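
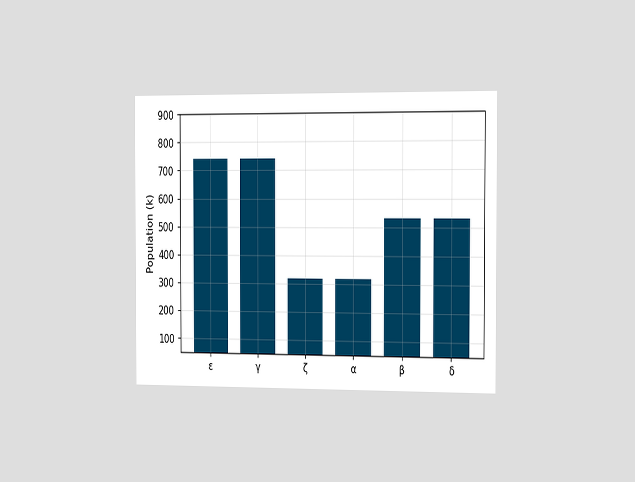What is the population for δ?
530k

The chart is viewed slightly from the right. Reading along the chart's y-axis, the δ bar reaches 530k.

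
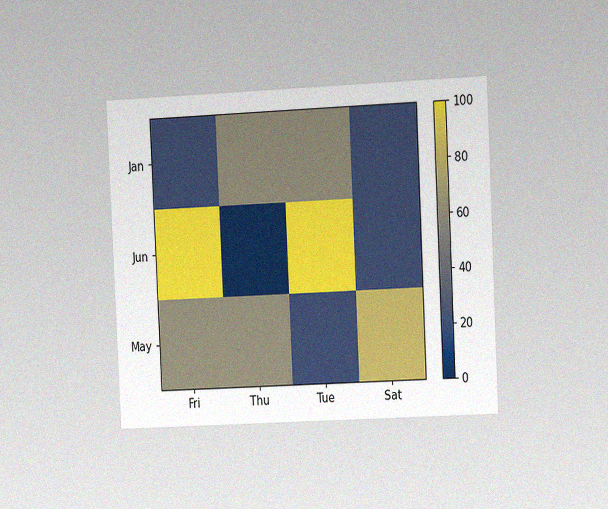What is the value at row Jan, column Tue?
The chart is tilted about 3° counter-clockwise and viewed slightly from the right, with some photo noise. Matching cell (Jan, Tue) against the colorbar gives 60.

60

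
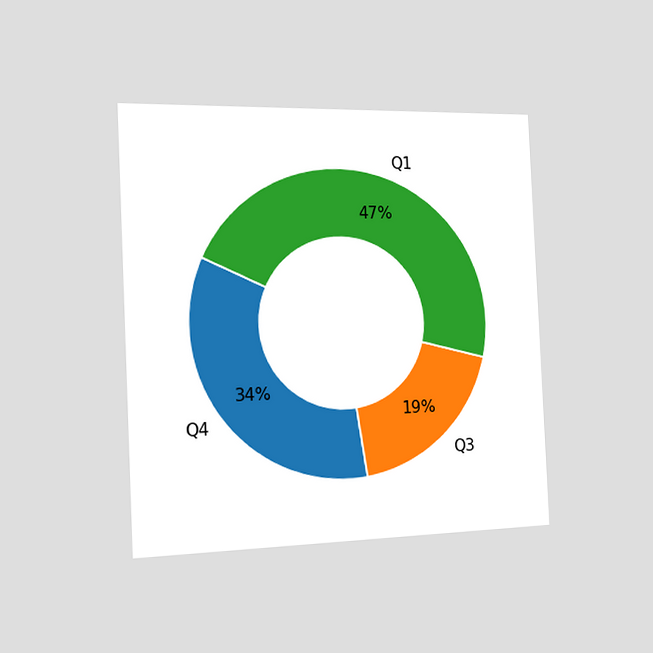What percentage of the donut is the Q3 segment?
The chart is tilted about 3° counter-clockwise and viewed slightly from the left. The Q3 segment takes up 19% of the ring.

19%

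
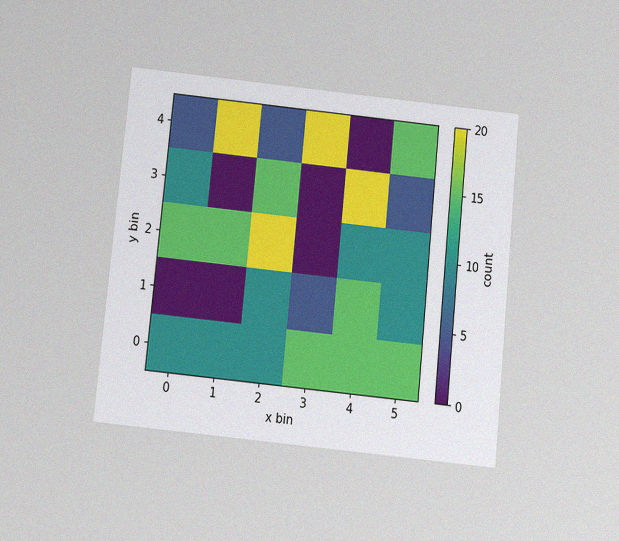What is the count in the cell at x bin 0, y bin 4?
The chart is tilted about 6° clockwise and viewed slightly from below, with some photo noise. Matching the cell (0, 4) against the colorbar gives 5.

5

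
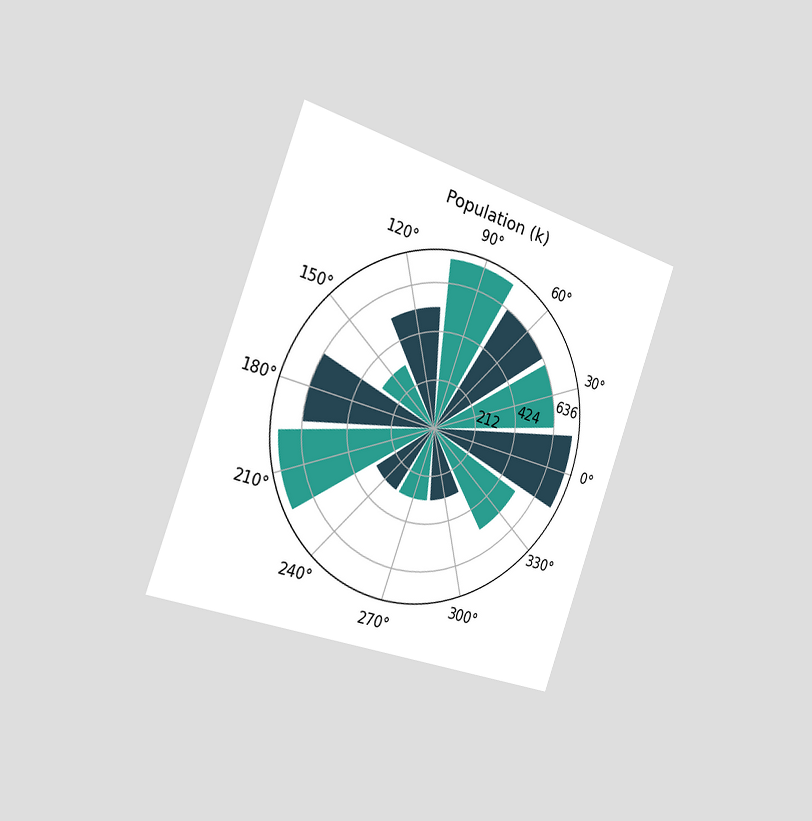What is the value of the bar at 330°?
530k

The chart is tilted about 20° clockwise and viewed slightly from the left. The bar at 330° reaches 530k on the radial axis.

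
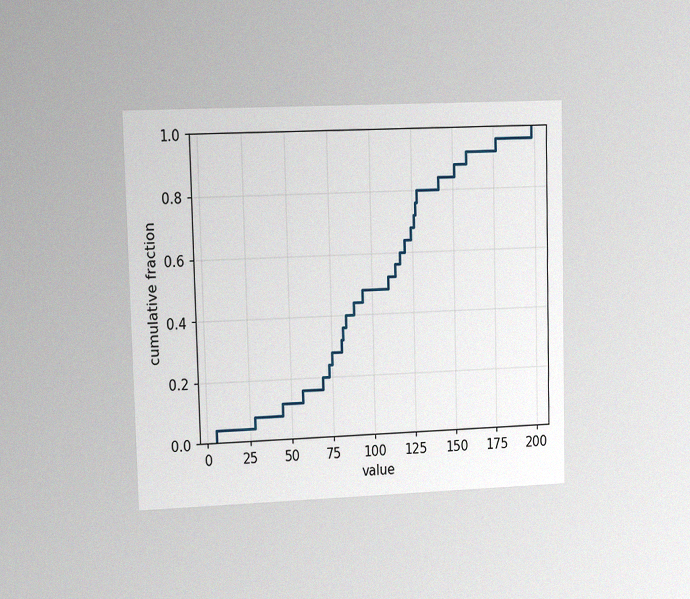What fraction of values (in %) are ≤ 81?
32%

The chart is viewed at a slight angle, with some photo noise. At x=81 the ECDF step is at 32%.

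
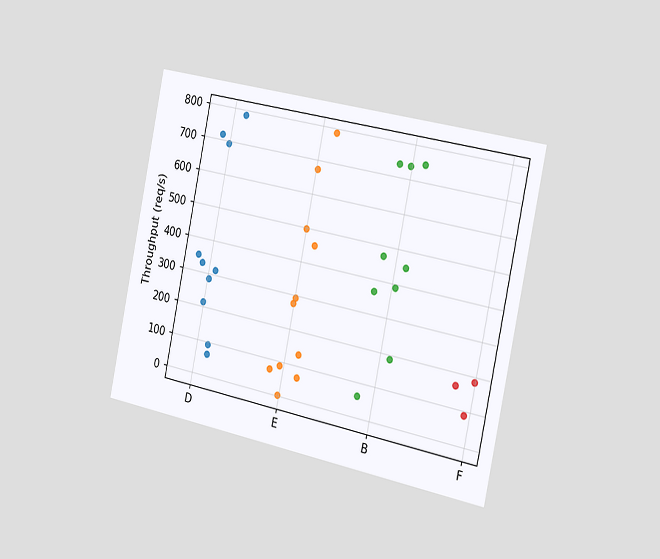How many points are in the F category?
3

The chart is tilted about 12° clockwise and viewed slightly from the right. Counting the markers in the F column gives 3.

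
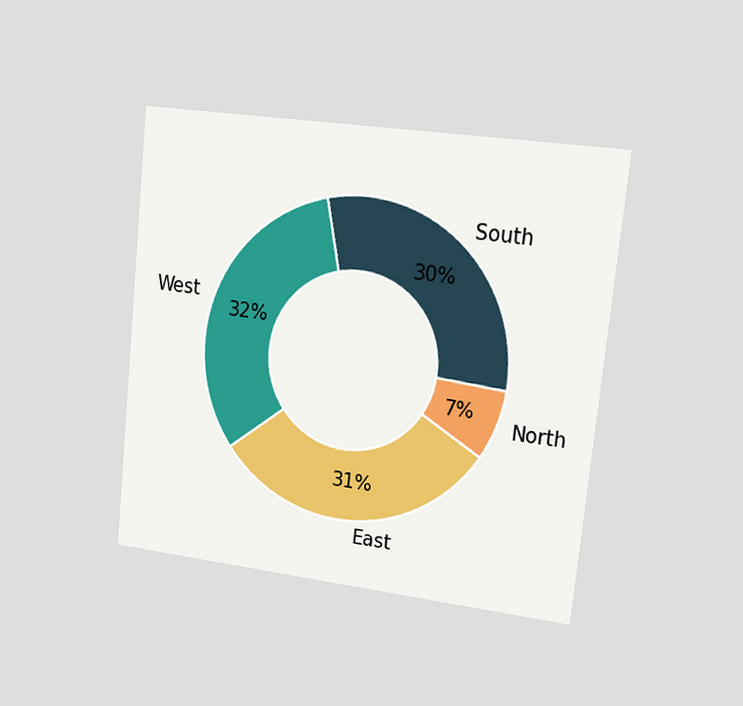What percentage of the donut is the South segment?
The chart is tilted about 6° clockwise and viewed slightly from the right. The South segment takes up 30% of the ring.

30%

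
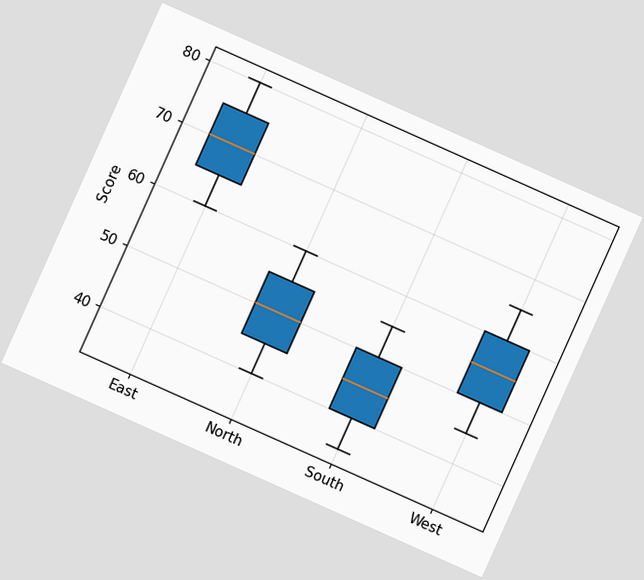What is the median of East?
The chart is tilted about 24° clockwise. The median line in the East box sits at 70.

70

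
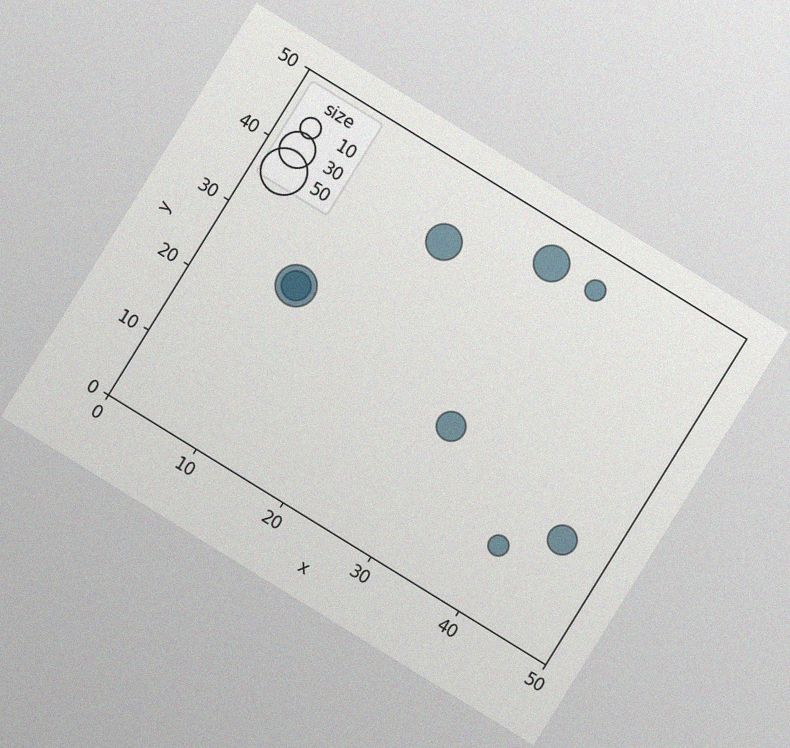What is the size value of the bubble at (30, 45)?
The chart is tilted about 32° clockwise, with some photo noise. Matching the bubble at (30, 45) against the size legend gives 30.

30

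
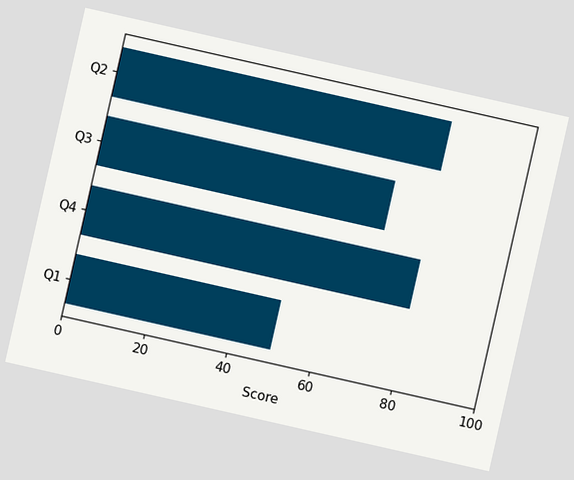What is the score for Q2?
The chart is tilted about 13° clockwise. Reading along the chart's x-axis, the Q2 bar reaches 80.

80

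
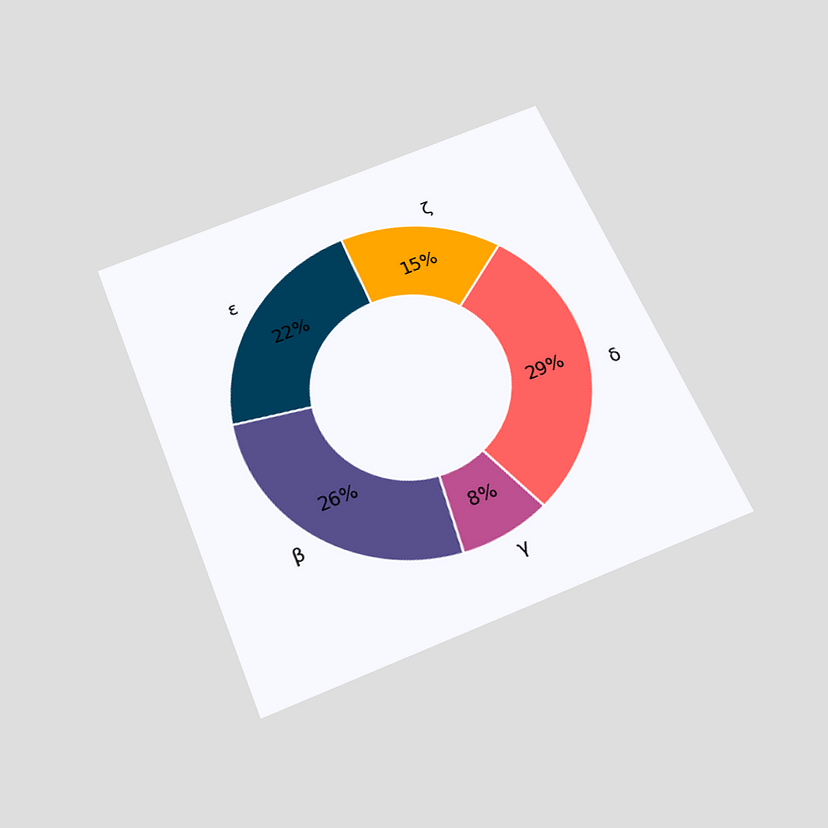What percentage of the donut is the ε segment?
The chart is tilted about 22° counter-clockwise and viewed slightly from below. The ε segment takes up 22% of the ring.

22%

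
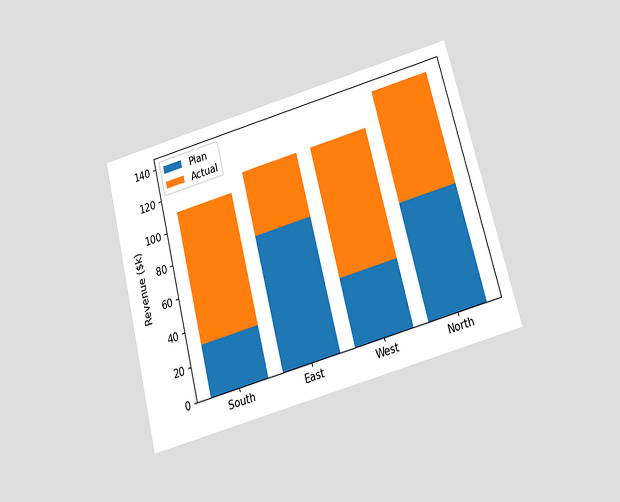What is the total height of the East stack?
The chart is tilted about 15° counter-clockwise and viewed slightly from below. The East stack's top reaches $120k on the y-axis.

$120k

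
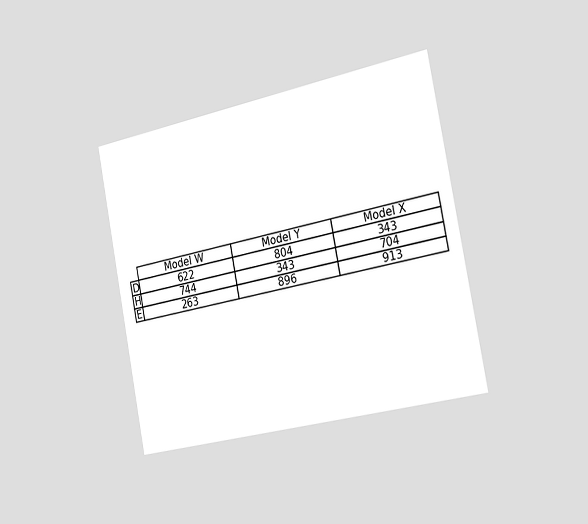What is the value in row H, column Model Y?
343

The chart is tilted about 11° counter-clockwise and viewed slightly from the right. The (H, Model Y) cell reads 343.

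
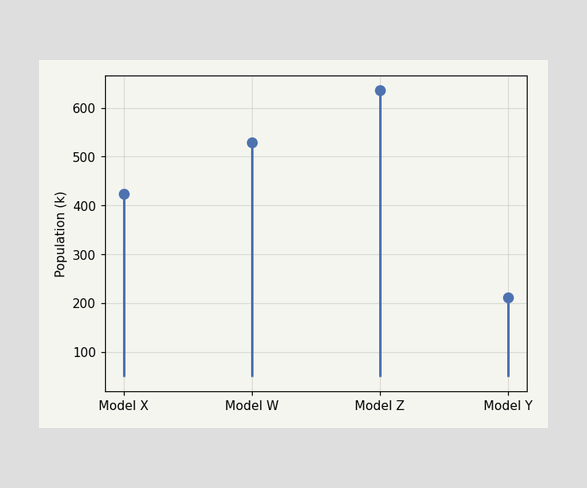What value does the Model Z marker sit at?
636k

The Model Z marker sits at 636k.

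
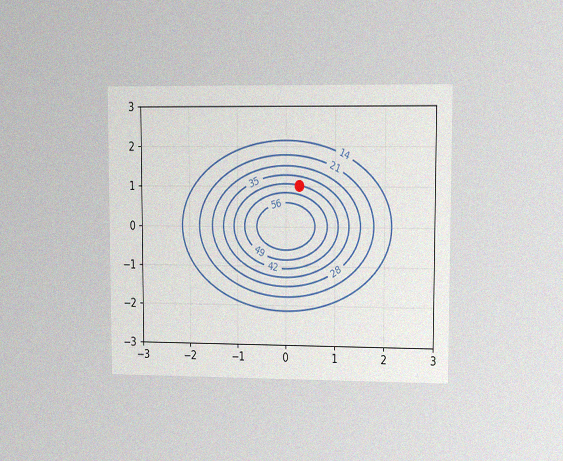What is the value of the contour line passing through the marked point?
The chart is viewed at a slight angle, with some photo noise. The marked point sits on the contour labelled 42.

42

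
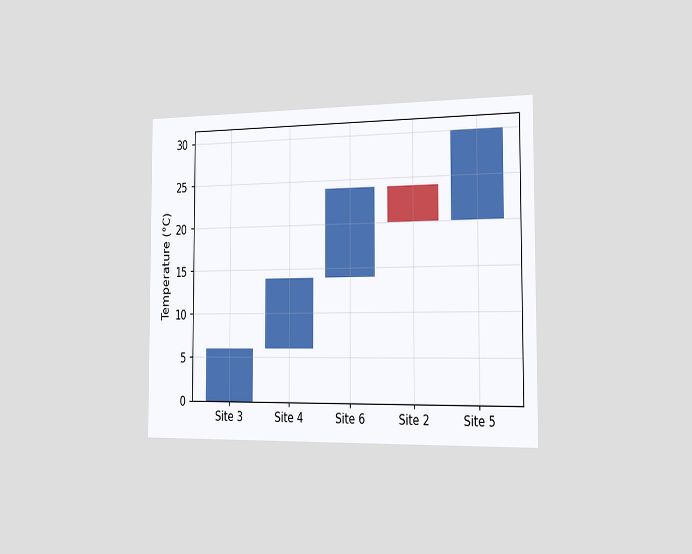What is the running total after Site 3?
6°C

The chart is viewed slightly from the right. After Site 3 the running total reaches 6°C.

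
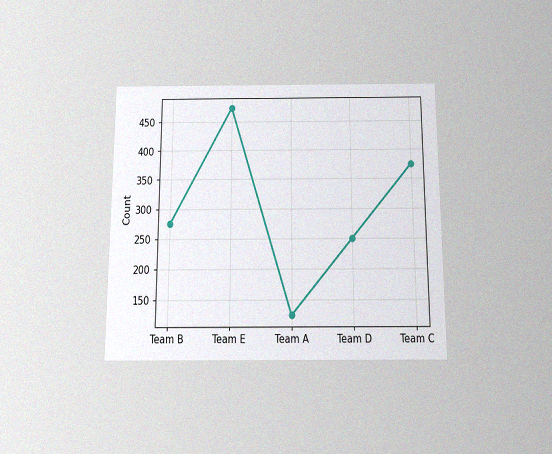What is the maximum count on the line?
475

The chart is viewed slightly from below, with some photo noise. The highest point is at Team E, and reading across to the y-axis gives 475.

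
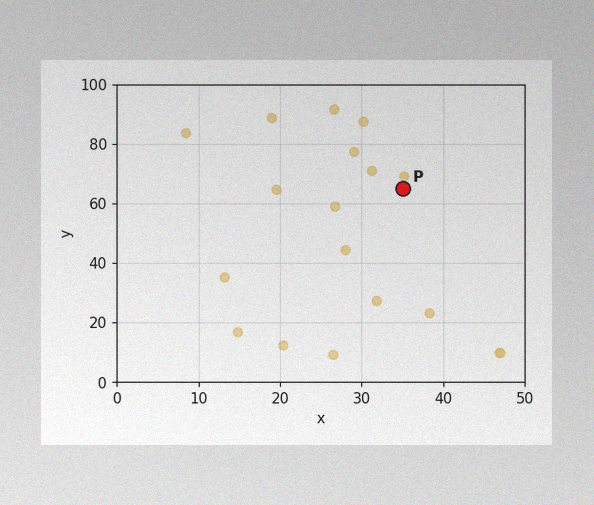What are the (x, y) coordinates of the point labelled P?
The image has some photo noise and uneven lighting. Following the gridlines from P to each axis, P sits at (35, 65).

(35, 65)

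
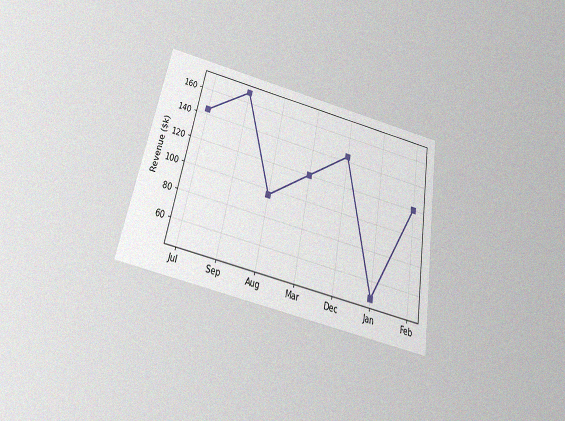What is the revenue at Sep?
$168k

The chart is tilted about 11° clockwise and viewed slightly from below, with some photo noise. At Sep, the line is at $168k.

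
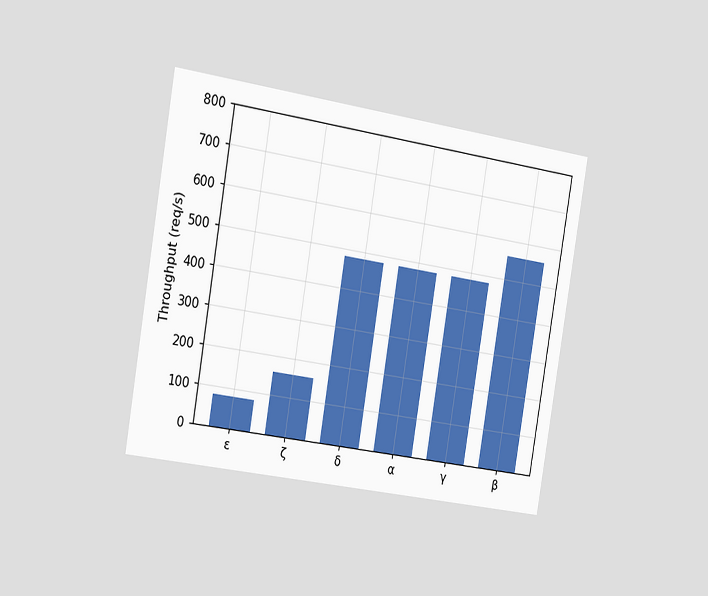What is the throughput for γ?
480req/s

The chart is tilted about 9° clockwise and viewed slightly from the left. Reading along the chart's y-axis, the γ bar reaches 480req/s.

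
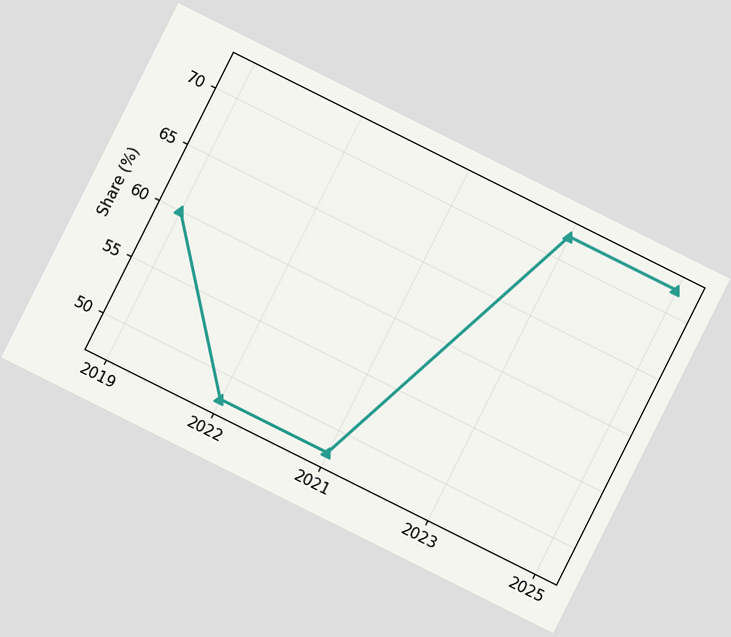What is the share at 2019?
The chart is tilted about 27° clockwise. At 2019, the line is at 60%.

60%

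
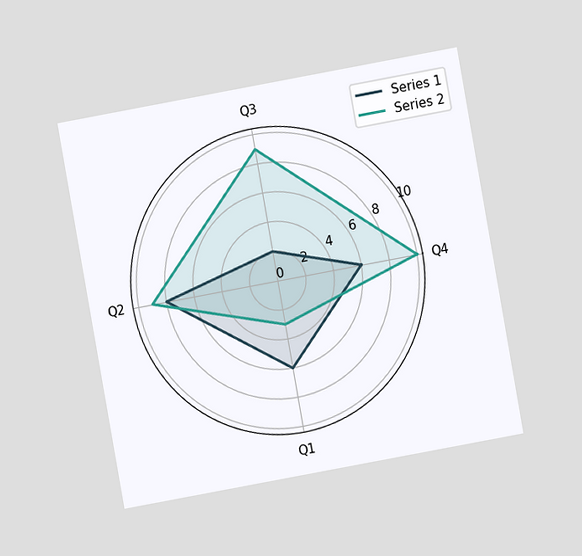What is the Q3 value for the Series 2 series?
9

The chart is tilted about 10° counter-clockwise and viewed at a slight angle. On the Q3 axis, Series 2 reaches 9.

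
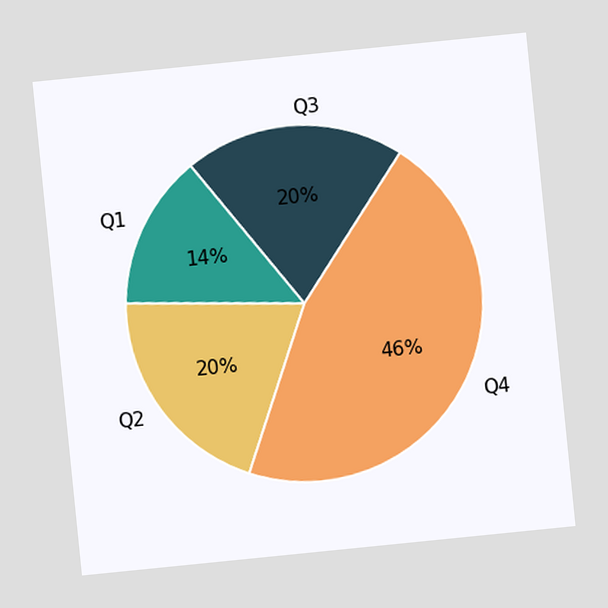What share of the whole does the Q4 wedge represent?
46%

The chart is tilted about 6° counter-clockwise. The Q4 slice takes up 46% of the pie.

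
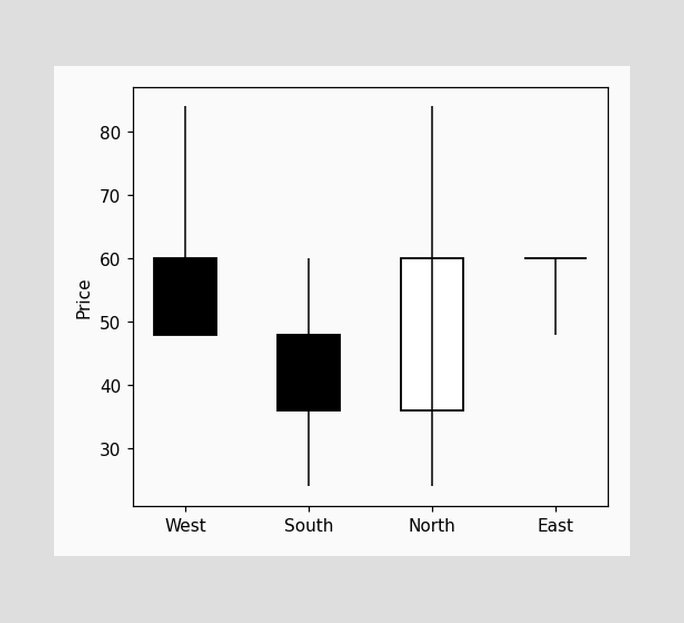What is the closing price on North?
60

The North candle closes at 60.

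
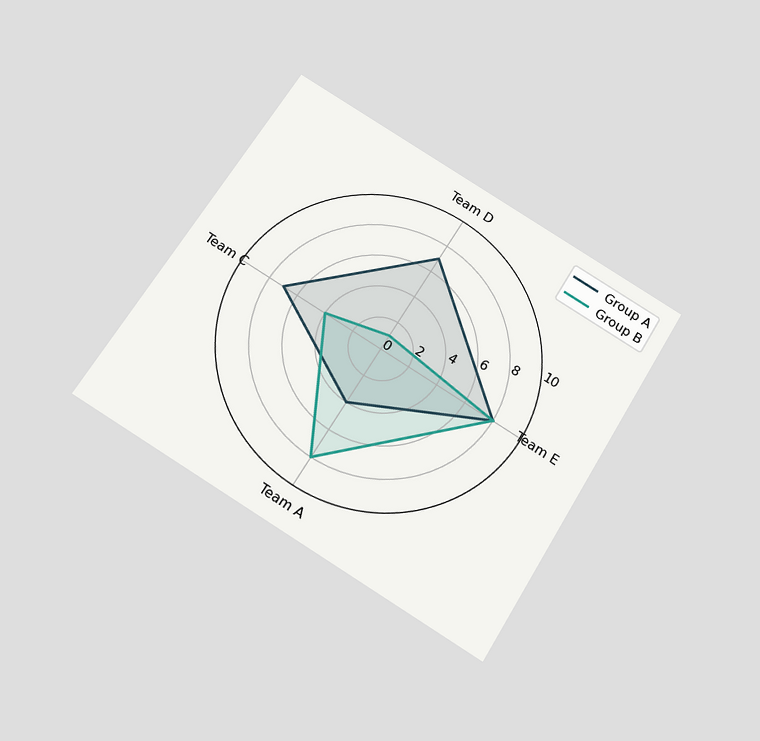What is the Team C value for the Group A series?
The chart is tilted about 31° clockwise and viewed slightly from below. On the Team C axis, Group A reaches 7.

7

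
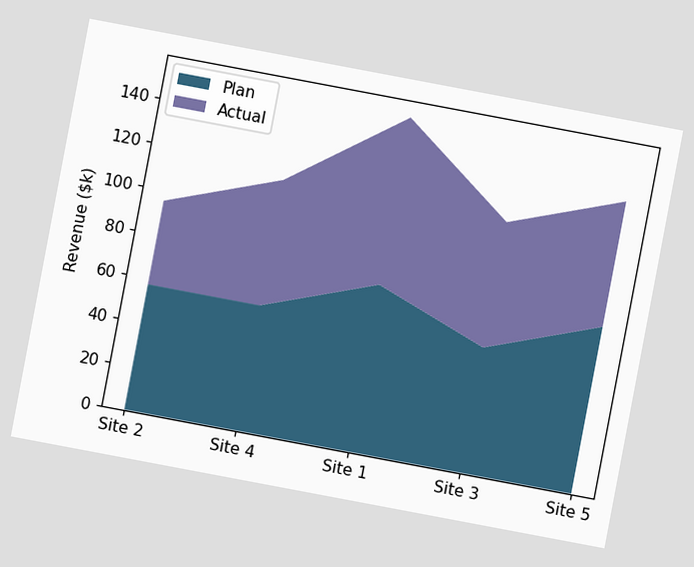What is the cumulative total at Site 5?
The chart is tilted about 11° clockwise. The stacked total at Site 5 reaches $133k.

$133k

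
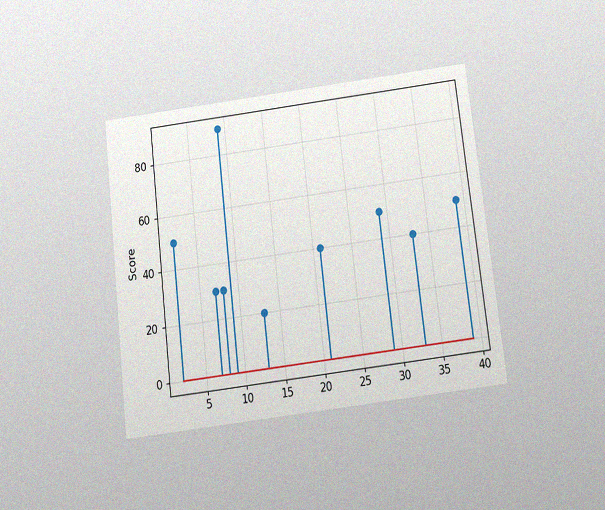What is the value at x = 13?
20

The chart is tilted about 7° counter-clockwise and viewed slightly from below, with some photo noise. The stem at x=13 reaches 20.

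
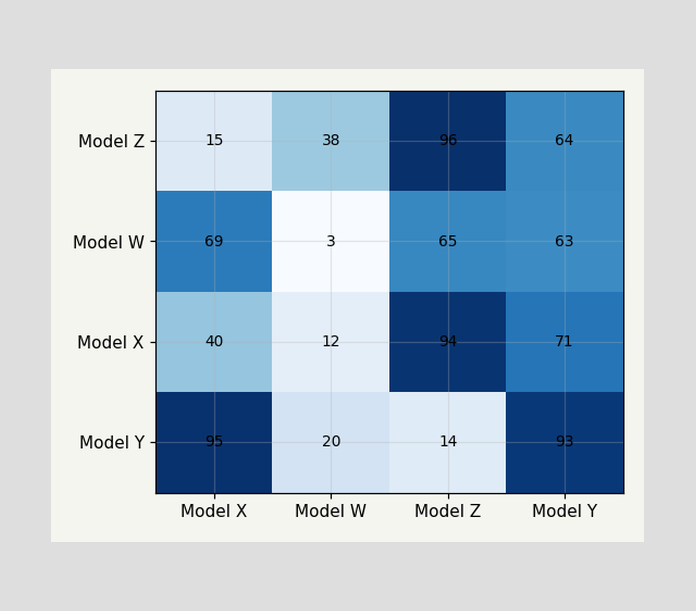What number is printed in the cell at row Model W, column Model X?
69

The (Model W, Model X) cell reads 69.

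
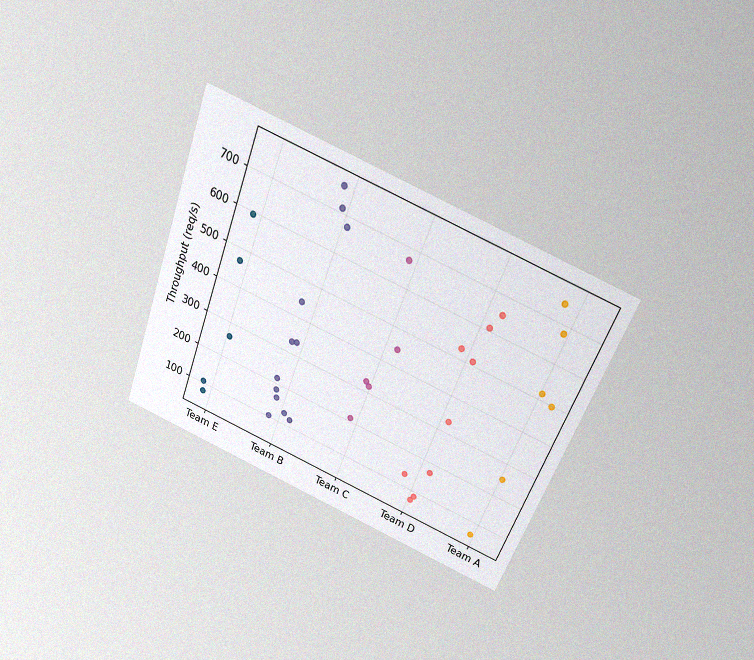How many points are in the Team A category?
6

The chart is tilted about 21° clockwise and viewed slightly from above, with some photo noise. Counting the markers in the Team A column gives 6.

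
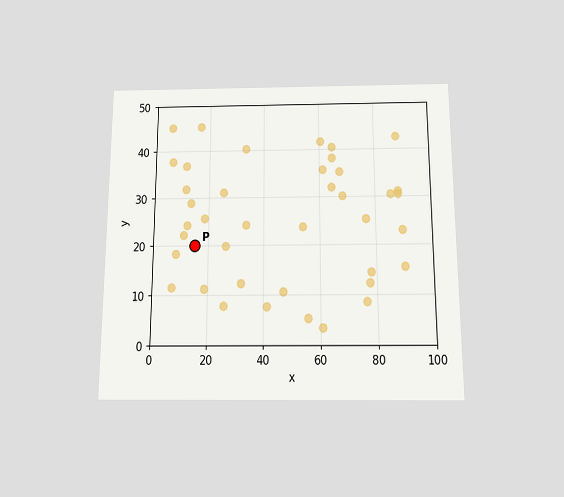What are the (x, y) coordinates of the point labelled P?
(15, 20)

The chart is viewed slightly from below. Following the gridlines from P to each axis, P sits at (15, 20).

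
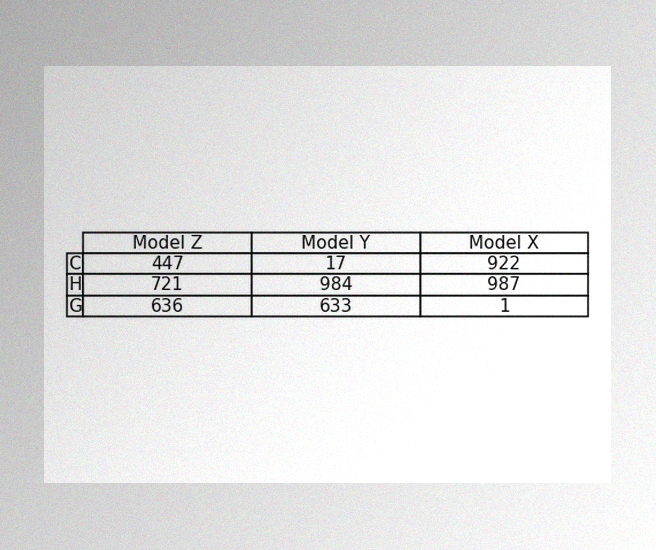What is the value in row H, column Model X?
The image has some photo noise and uneven lighting. The (H, Model X) cell reads 987.

987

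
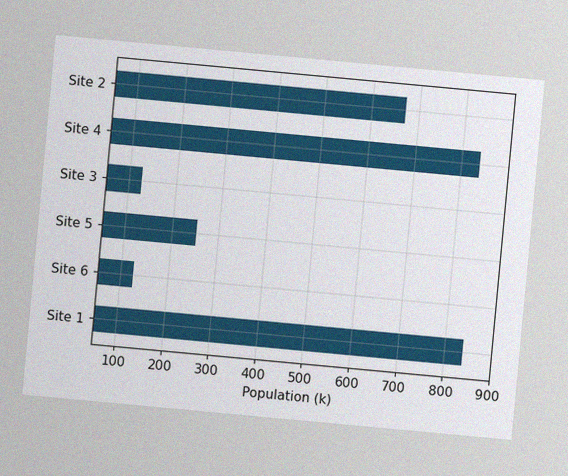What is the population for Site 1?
840k

The chart is tilted about 5° clockwise, with some photo noise. Reading along the chart's x-axis, the Site 1 bar reaches 840k.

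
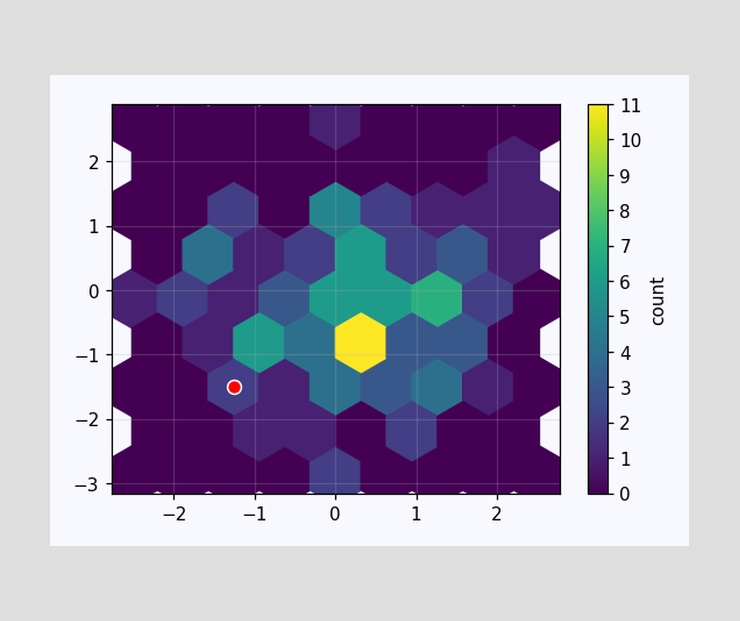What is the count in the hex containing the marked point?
2

The marked hex reads 2 on the colorbar.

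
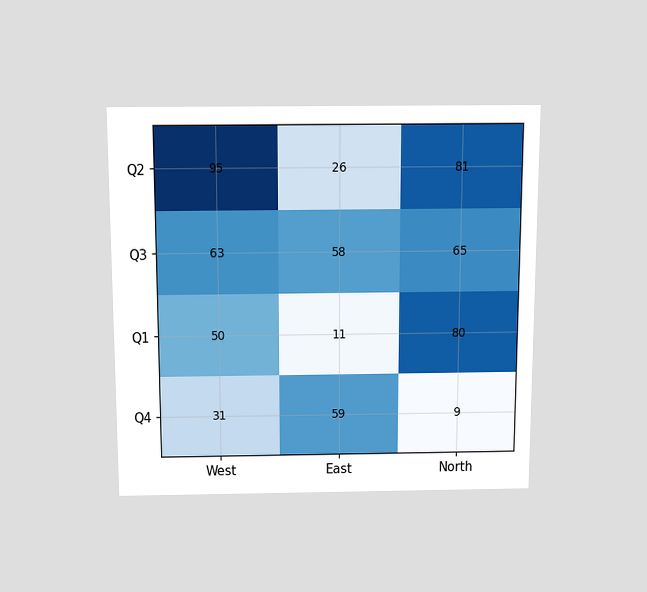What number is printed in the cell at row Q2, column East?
26

The chart is viewed slightly from above. The (Q2, East) cell reads 26.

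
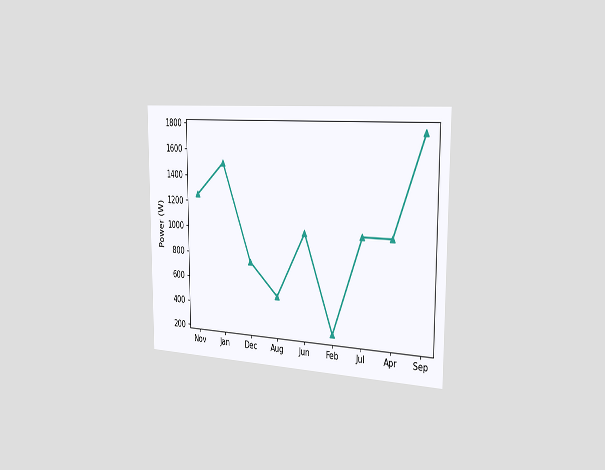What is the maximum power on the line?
The chart is viewed slightly from the right. The highest point is at Sep, and reading across to the y-axis gives 1750W.

1750W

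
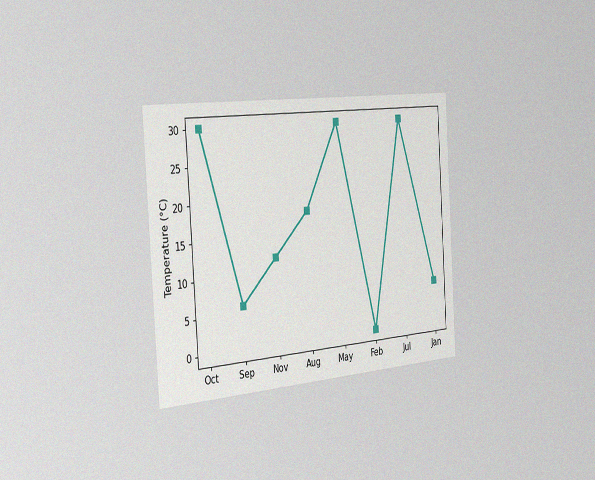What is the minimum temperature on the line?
0°C

The chart is tilted about 4° counter-clockwise and viewed slightly from the left, with some photo noise. The lowest point is at Feb, and reading across to the y-axis gives 0°C.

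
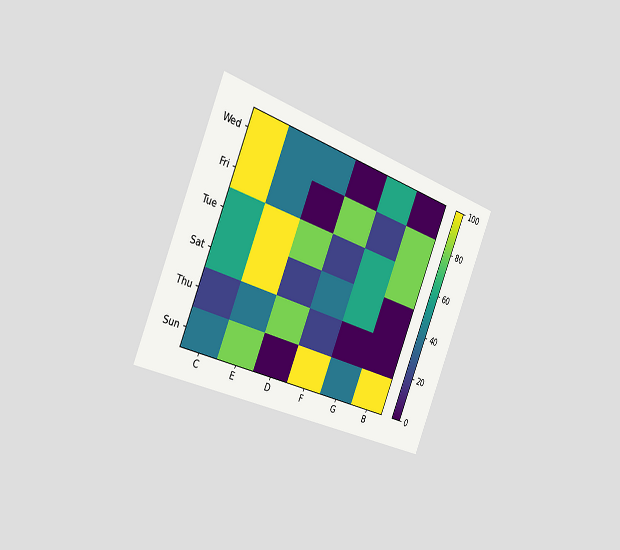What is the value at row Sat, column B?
The chart is tilted about 22° clockwise and viewed slightly from the left. Matching cell (Sat, B) against the colorbar gives 0.

0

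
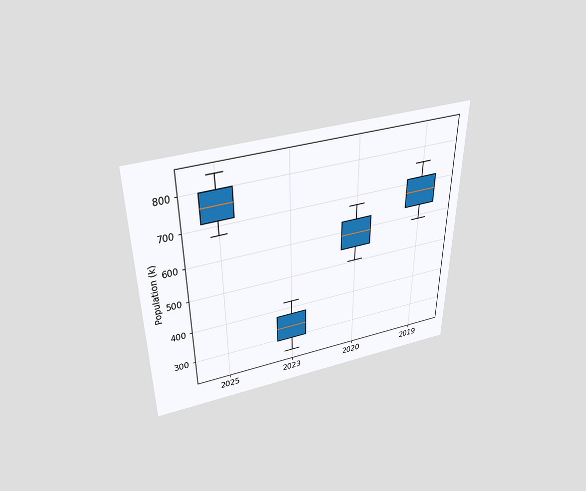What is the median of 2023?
336k

The chart is viewed slightly from above. The median line in the 2023 box sits at 336k.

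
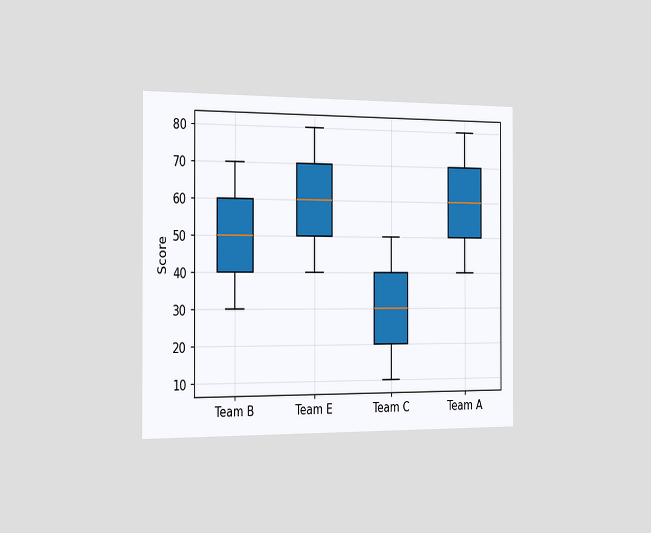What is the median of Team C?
The chart is viewed slightly from the left. The median line in the Team C box sits at 30.

30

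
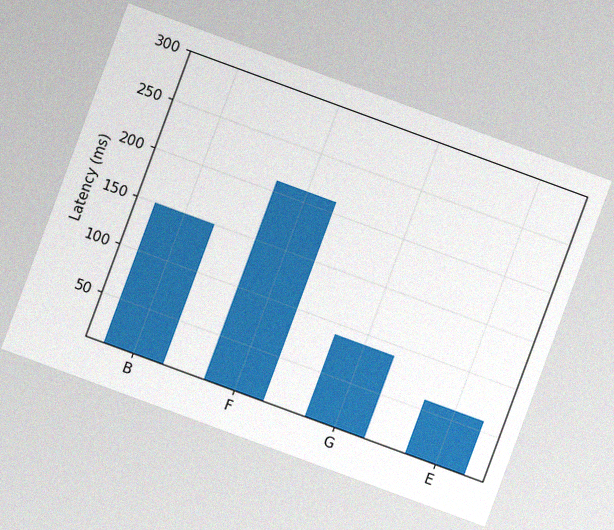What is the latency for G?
The chart is tilted about 20° clockwise, with some photo noise. Reading along the chart's y-axis, the G bar reaches 90ms.

90ms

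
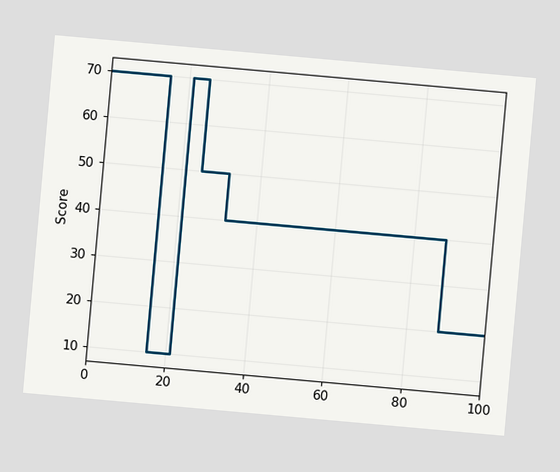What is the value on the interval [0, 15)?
70

The chart is tilted about 5° clockwise. On [0, 15) the step sits at 70.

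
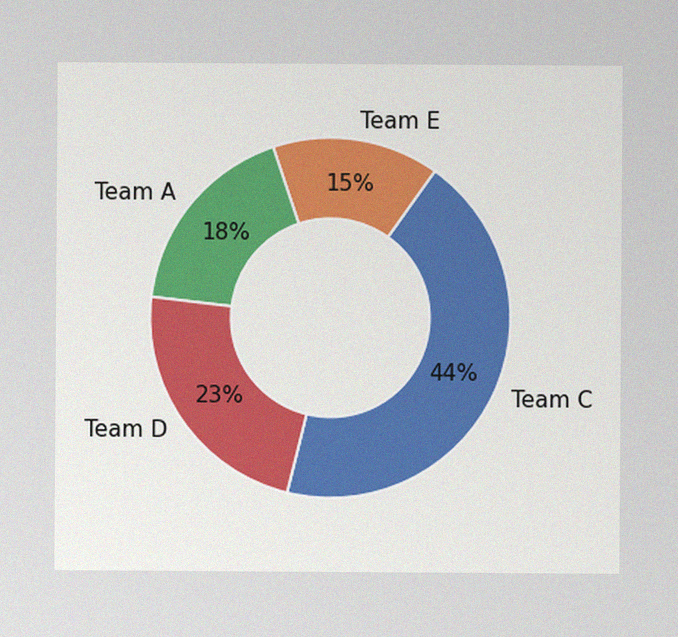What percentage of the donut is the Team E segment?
15%

The image has some photo noise and uneven lighting. The Team E segment takes up 15% of the ring.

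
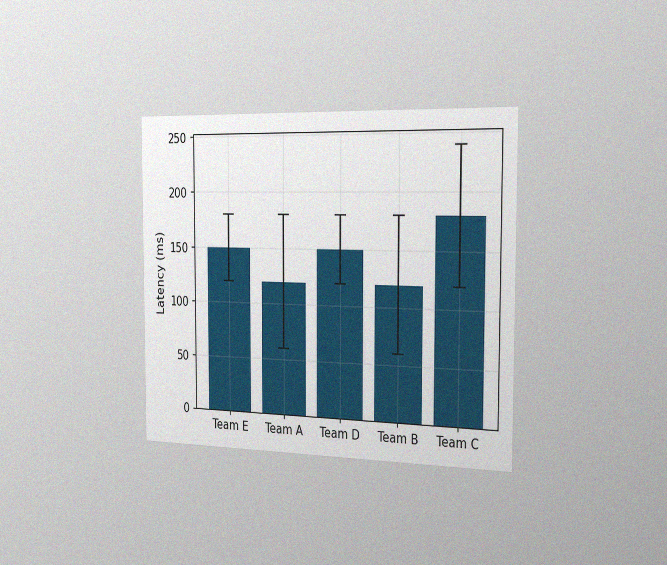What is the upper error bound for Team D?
The chart is viewed slightly from the right, with some photo noise. The Team D bar's upper whisker reaches 180ms.

180ms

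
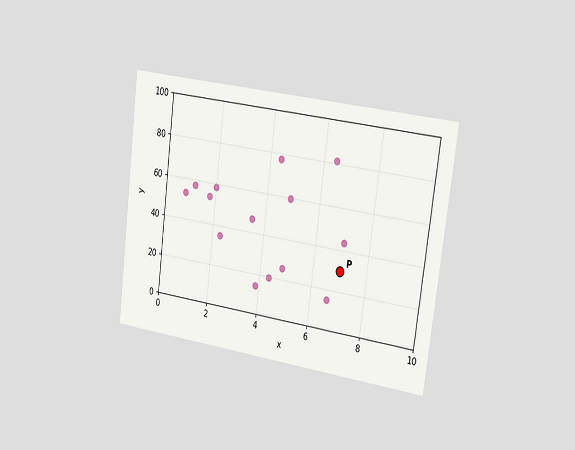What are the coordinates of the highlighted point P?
(7, 30)

The chart is tilted about 7° clockwise and viewed slightly from the right. Following the gridlines from P to each axis, P sits at (7, 30).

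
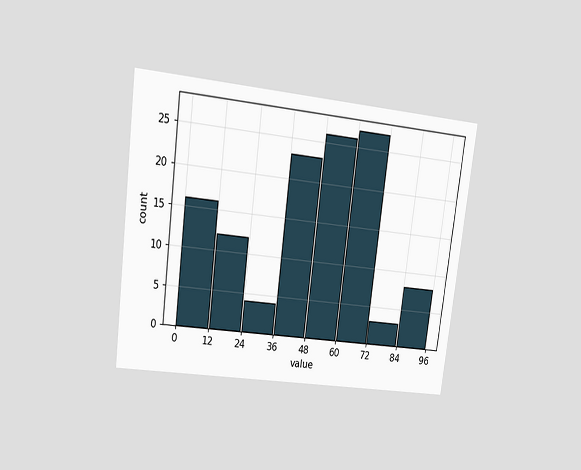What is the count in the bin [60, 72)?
The chart is tilted about 7° clockwise and viewed at a slight angle. The [60, 72) bin has height 27.

27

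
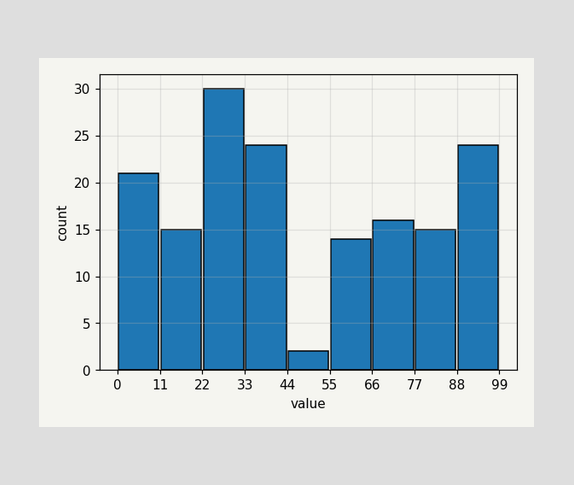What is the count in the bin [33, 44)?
The [33, 44) bin has height 24.

24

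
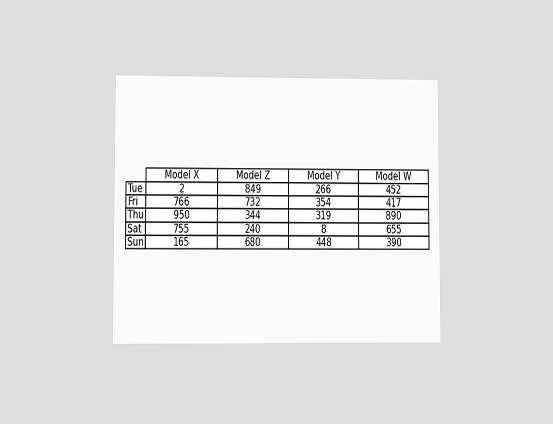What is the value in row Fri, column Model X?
The chart is viewed at a slight angle. The (Fri, Model X) cell reads 766.

766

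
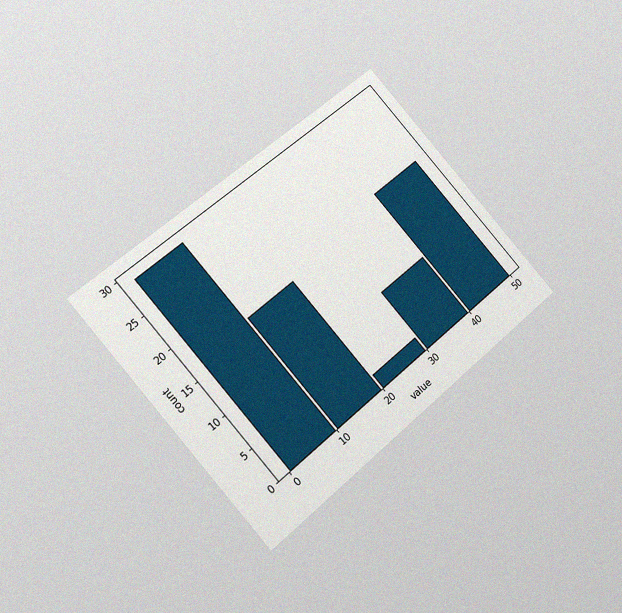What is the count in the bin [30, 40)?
9

The chart is tilted about 41° counter-clockwise and viewed at a slight angle, with some photo noise. The [30, 40) bin has height 9.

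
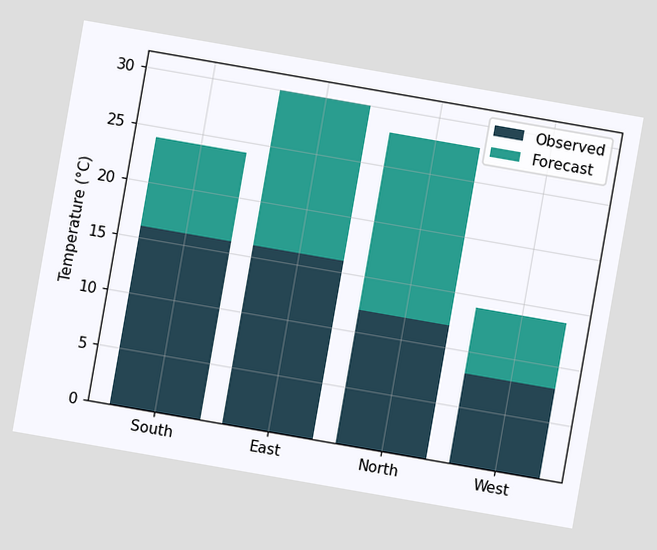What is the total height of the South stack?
The chart is tilted about 10° clockwise. The South stack's top reaches 24°C on the y-axis.

24°C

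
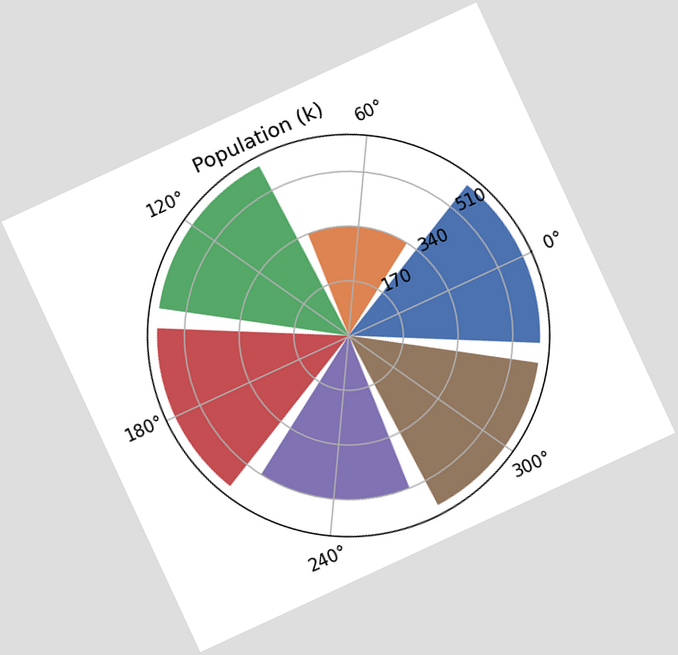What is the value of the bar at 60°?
The chart is tilted about 25° counter-clockwise. The bar at 60° reaches 340k on the radial axis.

340k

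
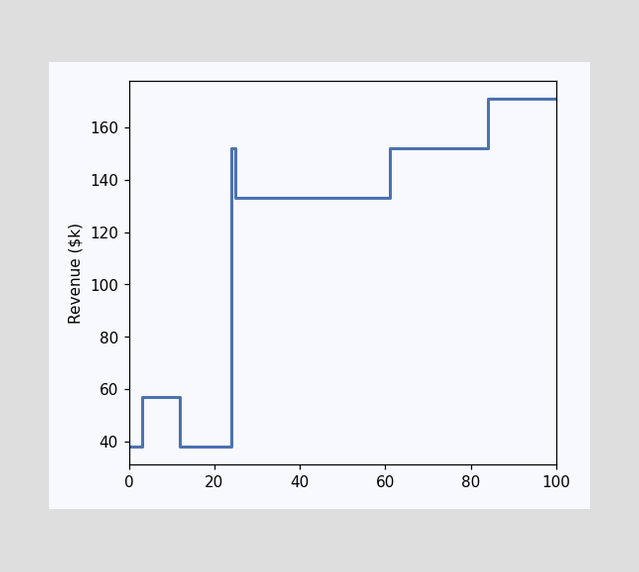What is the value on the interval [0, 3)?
On [0, 3) the step sits at $38k.

$38k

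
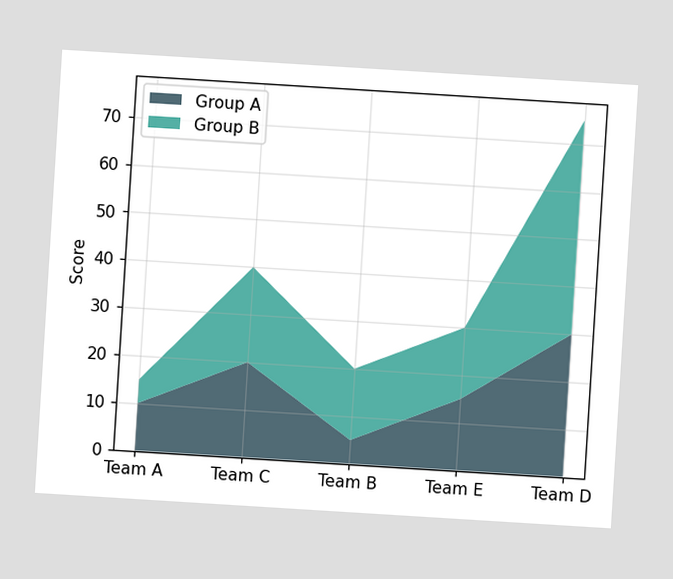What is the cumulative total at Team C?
40

The chart is tilted about 4° clockwise. The stacked total at Team C reaches 40.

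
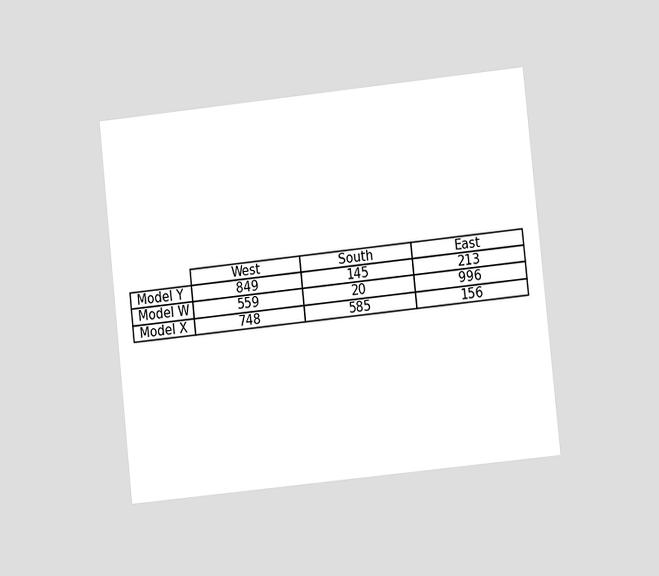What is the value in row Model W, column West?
559

The chart is tilted about 6° counter-clockwise and viewed at a slight angle. The (Model W, West) cell reads 559.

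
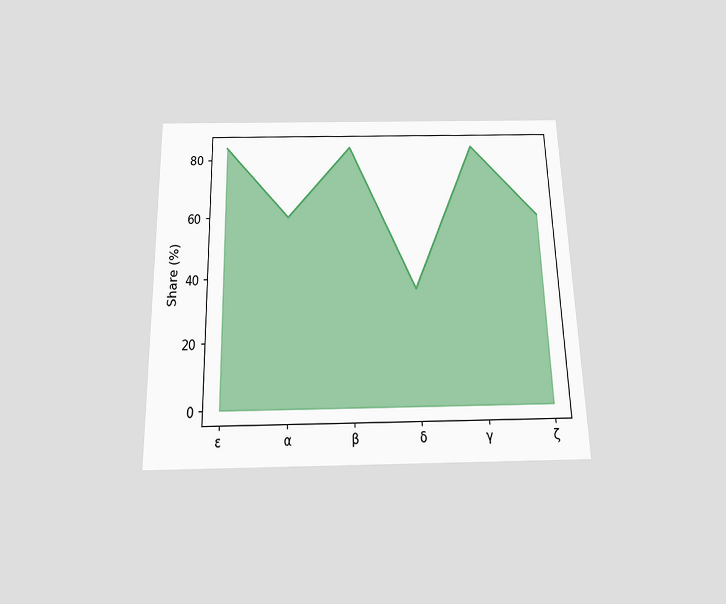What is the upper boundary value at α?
60%

The chart is viewed slightly from below. At α the upper boundary is at 60%.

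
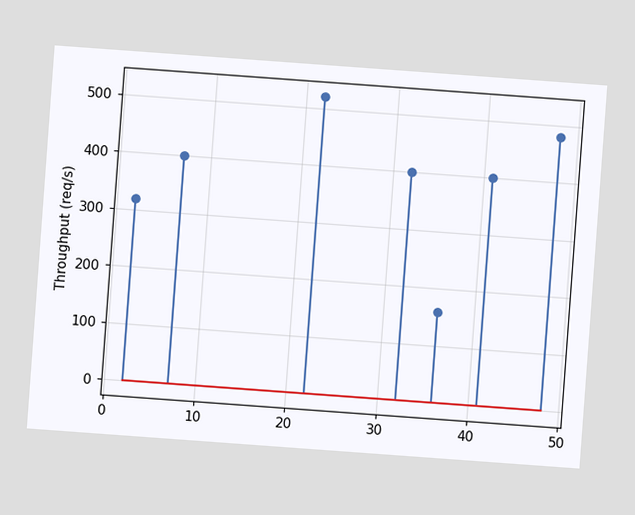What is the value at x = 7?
400req/s

The chart is tilted about 4° clockwise. The stem at x=7 reaches 400req/s.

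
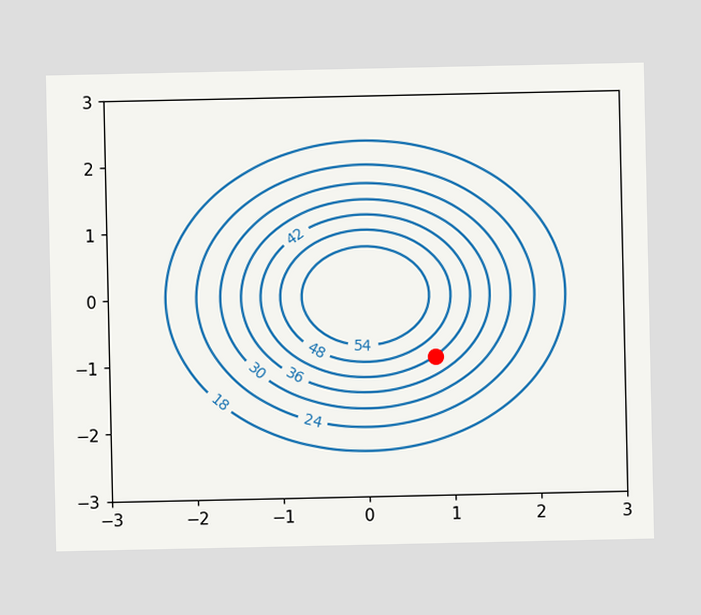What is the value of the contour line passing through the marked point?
42

The marked point sits on the contour labelled 42.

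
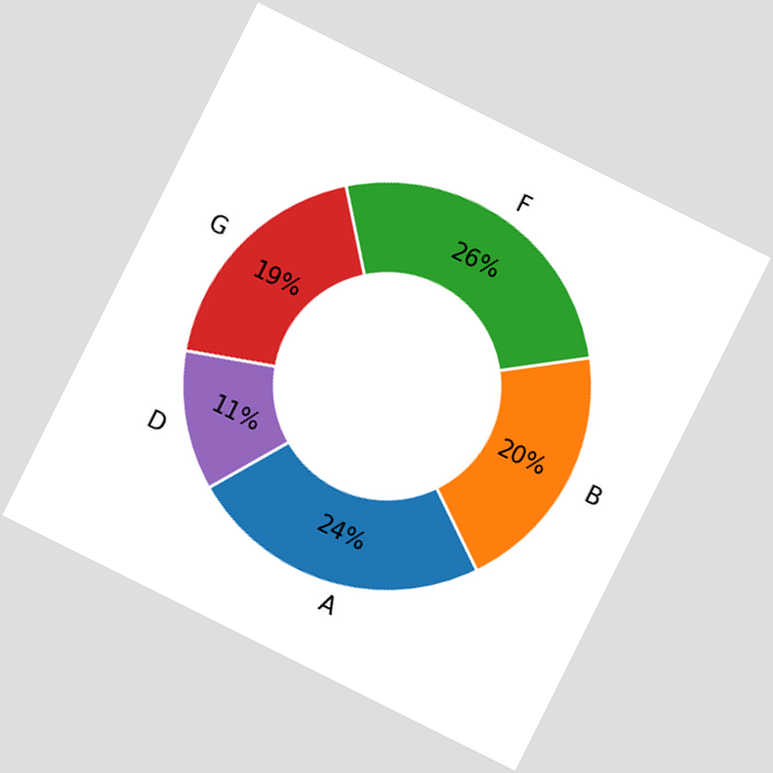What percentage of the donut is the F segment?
26%

The chart is tilted about 26° clockwise. The F segment takes up 26% of the ring.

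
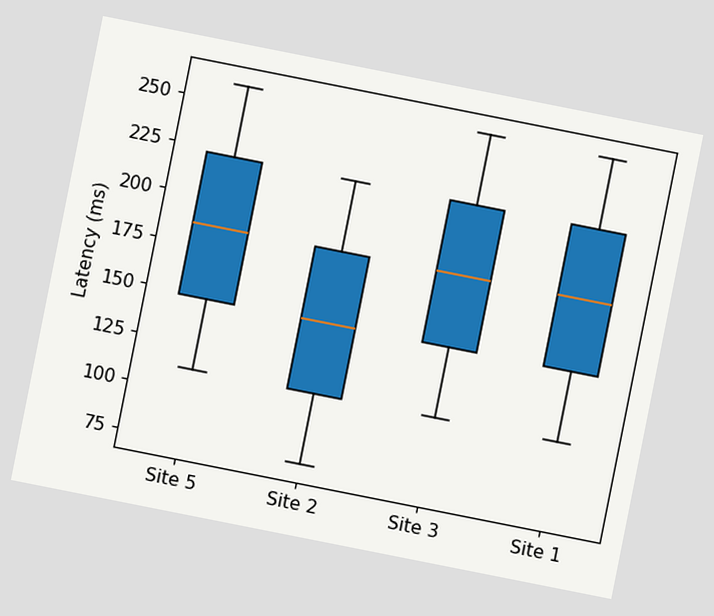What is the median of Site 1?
185ms

The chart is tilted about 11° clockwise. The median line in the Site 1 box sits at 185ms.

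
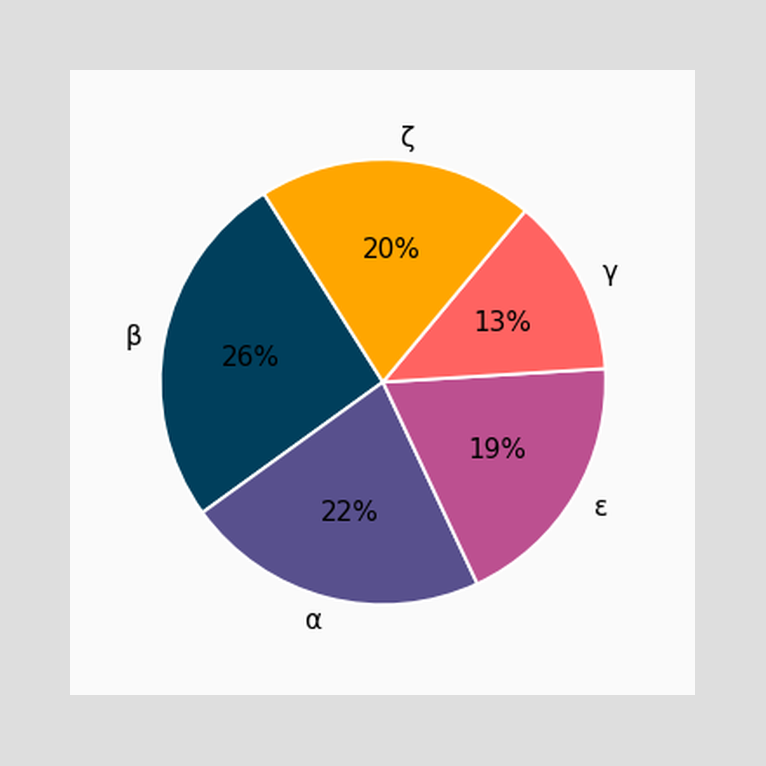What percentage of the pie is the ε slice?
The ε slice takes up 19% of the pie.

19%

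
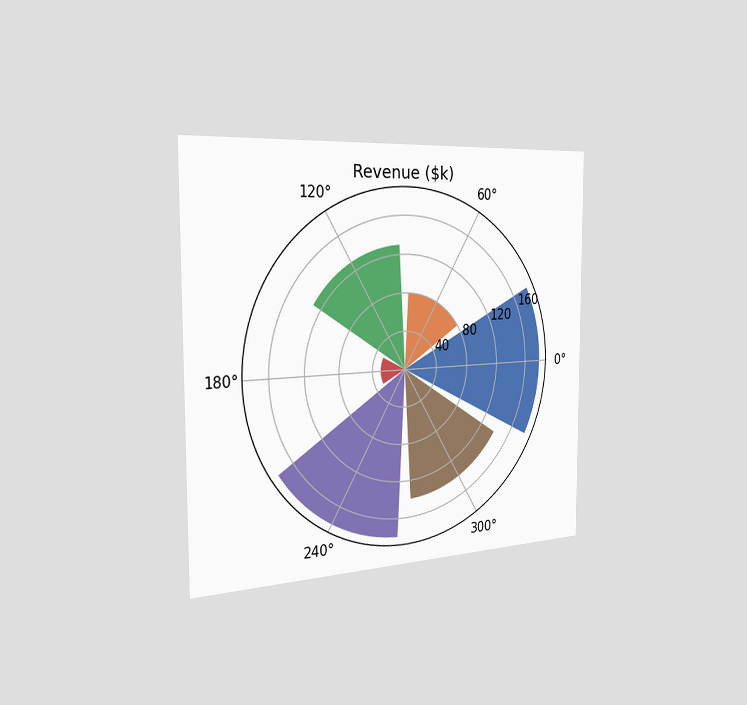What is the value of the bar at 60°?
$80k

The chart is viewed slightly from the left. The bar at 60° reaches $80k on the radial axis.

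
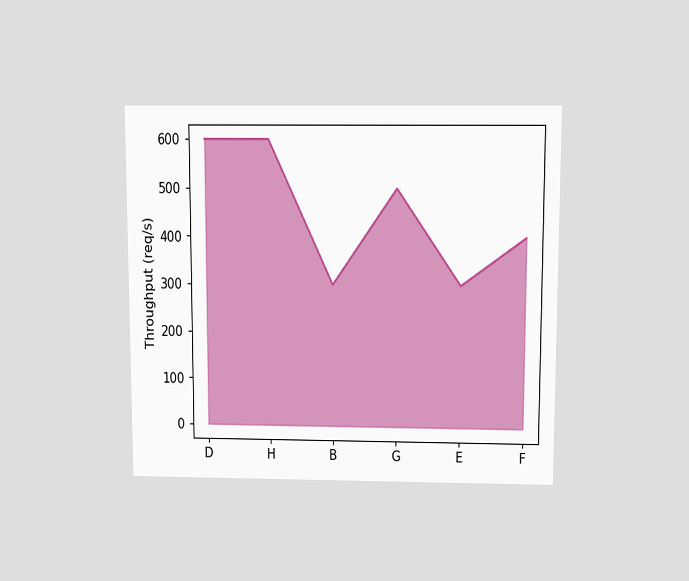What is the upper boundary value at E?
The chart is viewed slightly from above. At E the upper boundary is at 300req/s.

300req/s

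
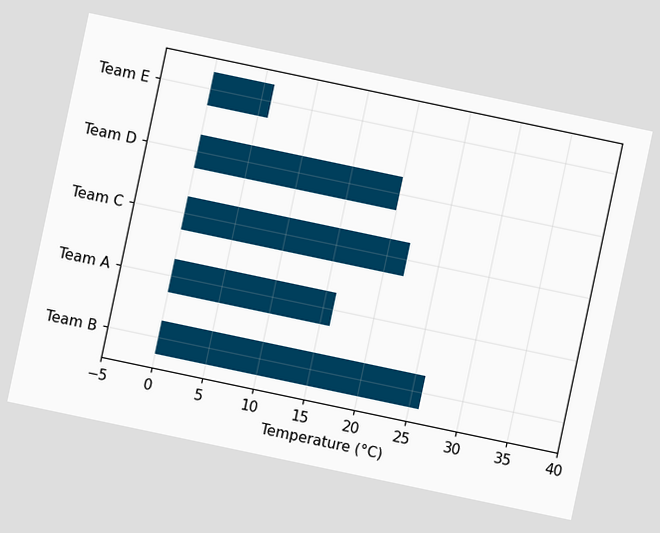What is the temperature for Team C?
The chart is tilted about 12° clockwise. Reading along the chart's x-axis, the Team C bar reaches 22°C.

22°C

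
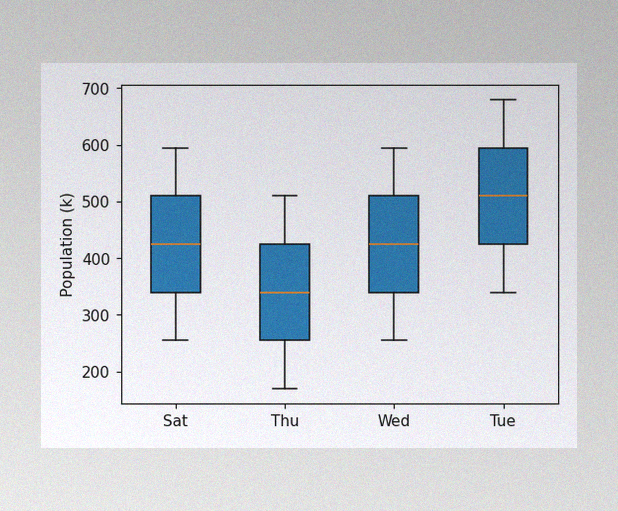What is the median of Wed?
The image has some photo noise and uneven lighting. The median line in the Wed box sits at 425k.

425k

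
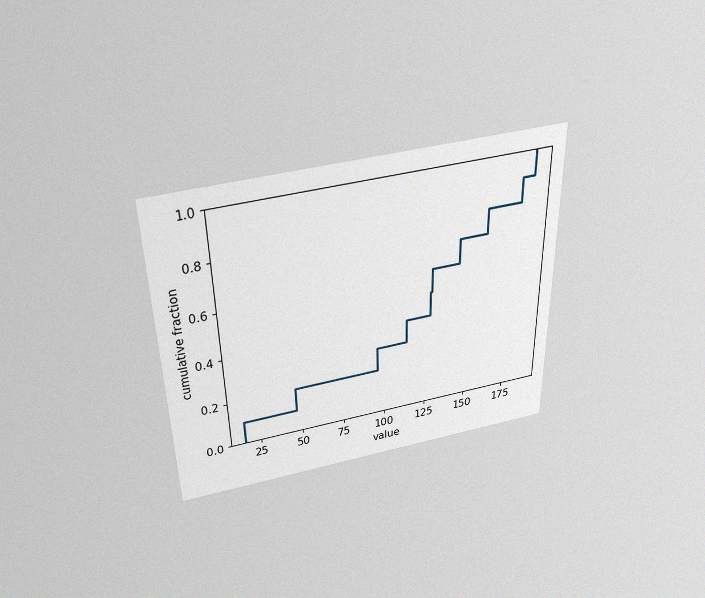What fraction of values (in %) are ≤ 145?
The chart is viewed slightly from above, with some photo noise. At x=145 the ECDF step is at 70%.

70%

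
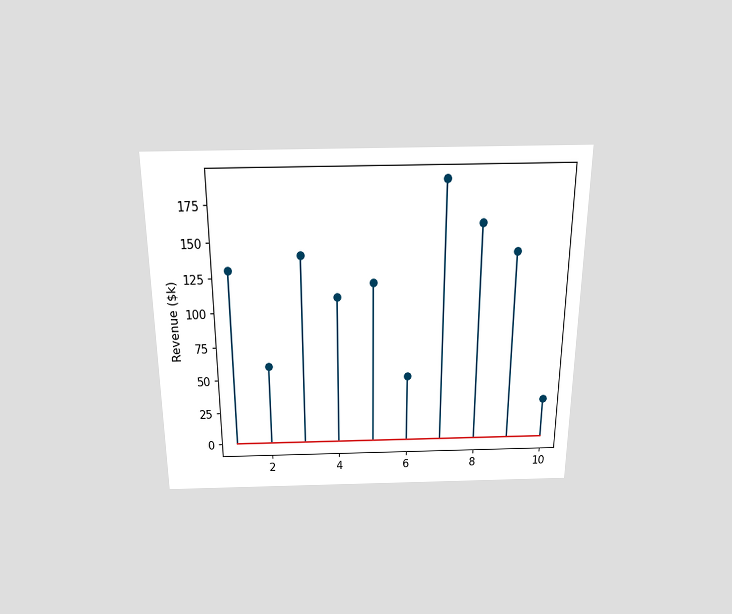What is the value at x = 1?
The chart is viewed slightly from above. The stem at x=1 reaches $130k.

$130k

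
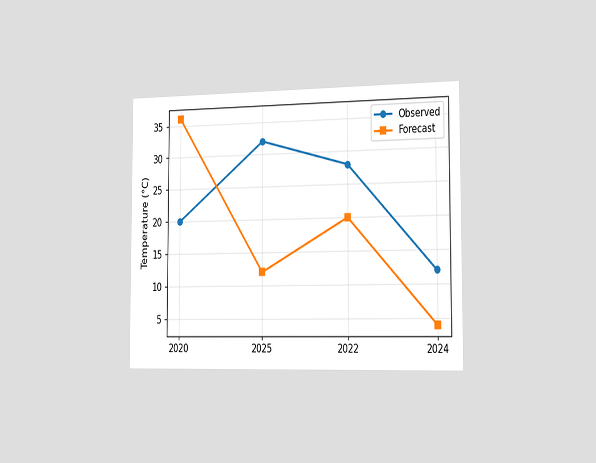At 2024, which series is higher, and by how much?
The chart is viewed slightly from the right. At 2024, Observed sits above the other line by 8°C.

Observed, by 8°C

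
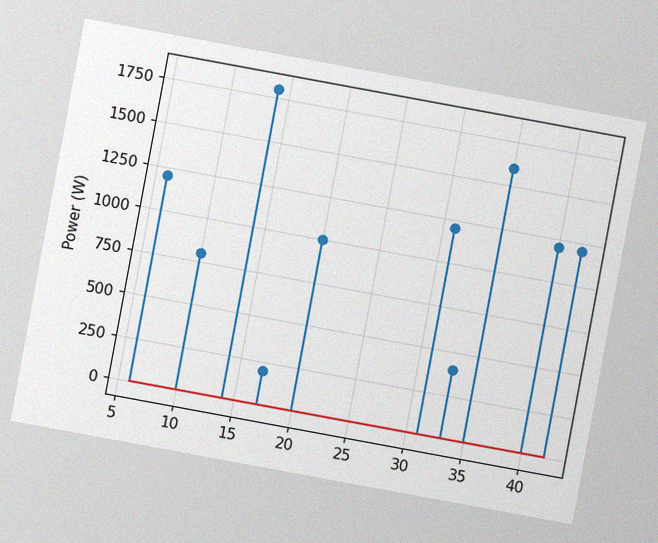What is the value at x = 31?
1200W

The chart is tilted about 10° clockwise, with some photo noise. The stem at x=31 reaches 1200W.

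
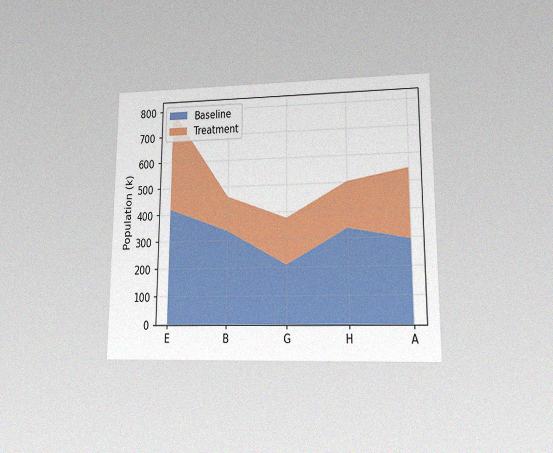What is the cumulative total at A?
546k

The chart is viewed at a slight angle, with some photo noise. The stacked total at A reaches 546k.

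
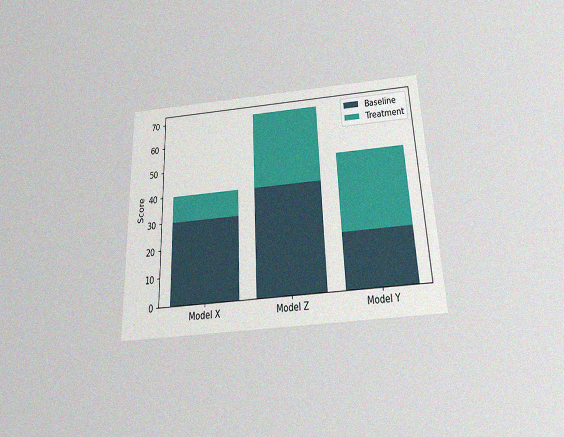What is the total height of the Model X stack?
40

The chart is tilted about 2° counter-clockwise and viewed slightly from below, with some photo noise. The Model X stack's top reaches 40 on the y-axis.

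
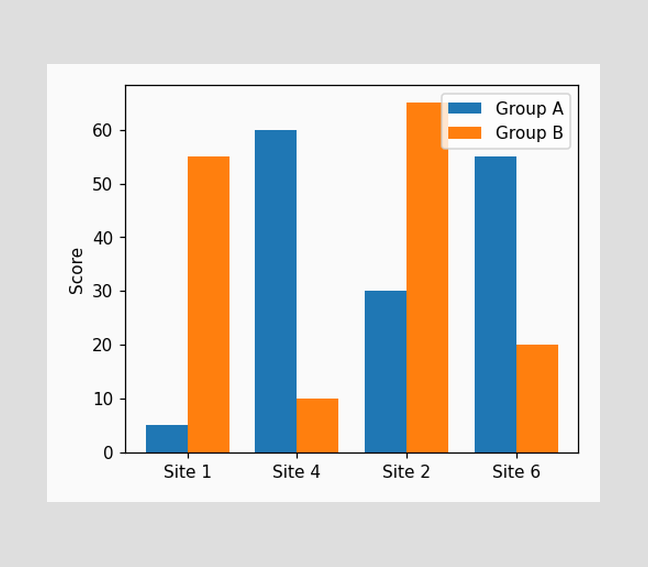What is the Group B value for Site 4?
10

The Group B bar at Site 4 reaches 10 on the y-axis.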